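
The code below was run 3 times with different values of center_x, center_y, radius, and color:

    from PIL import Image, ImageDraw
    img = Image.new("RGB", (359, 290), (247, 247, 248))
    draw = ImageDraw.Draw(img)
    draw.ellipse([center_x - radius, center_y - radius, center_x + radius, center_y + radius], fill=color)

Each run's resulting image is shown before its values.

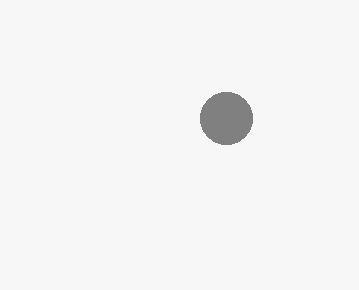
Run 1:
center_x = 226; center_y = 118; radius = 26; color = 'gray'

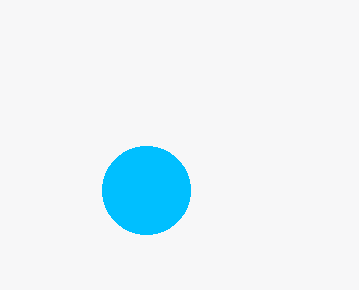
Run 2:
center_x = 146; center_y = 190; radius = 44; color = 'deepskyblue'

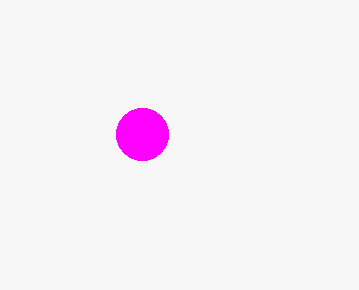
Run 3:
center_x = 142
center_y = 134
radius = 26
color = 'magenta'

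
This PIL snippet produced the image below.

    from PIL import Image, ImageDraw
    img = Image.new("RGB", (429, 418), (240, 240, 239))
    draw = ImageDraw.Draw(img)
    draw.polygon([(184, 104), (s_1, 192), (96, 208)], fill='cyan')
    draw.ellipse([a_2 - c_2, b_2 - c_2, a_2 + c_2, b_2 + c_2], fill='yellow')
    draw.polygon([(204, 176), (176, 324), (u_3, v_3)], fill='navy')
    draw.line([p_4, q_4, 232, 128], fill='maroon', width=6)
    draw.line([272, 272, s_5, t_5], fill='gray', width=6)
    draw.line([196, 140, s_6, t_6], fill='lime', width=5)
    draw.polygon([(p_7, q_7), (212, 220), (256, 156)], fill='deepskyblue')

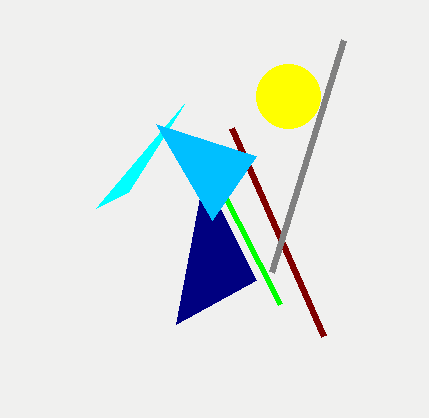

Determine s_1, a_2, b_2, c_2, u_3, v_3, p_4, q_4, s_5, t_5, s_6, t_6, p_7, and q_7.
s_1 = 128
a_2 = 288
b_2 = 96
c_2 = 32
u_3 = 256
v_3 = 280
p_4 = 324
q_4 = 336
s_5 = 344
t_5 = 40
s_6 = 280
t_6 = 304
p_7 = 156
q_7 = 124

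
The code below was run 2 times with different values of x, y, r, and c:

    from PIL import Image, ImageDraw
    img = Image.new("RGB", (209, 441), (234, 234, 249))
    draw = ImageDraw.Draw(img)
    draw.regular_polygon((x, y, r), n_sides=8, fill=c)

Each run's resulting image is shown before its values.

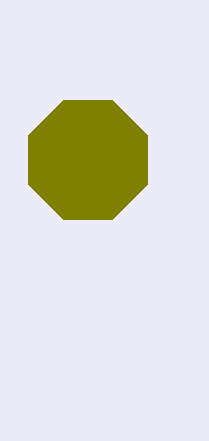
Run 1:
x = 88
y = 160
r = 64
c = 'olive'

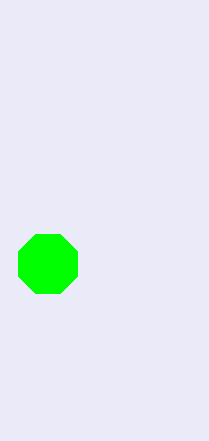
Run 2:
x = 48
y = 264
r = 32
c = 'lime'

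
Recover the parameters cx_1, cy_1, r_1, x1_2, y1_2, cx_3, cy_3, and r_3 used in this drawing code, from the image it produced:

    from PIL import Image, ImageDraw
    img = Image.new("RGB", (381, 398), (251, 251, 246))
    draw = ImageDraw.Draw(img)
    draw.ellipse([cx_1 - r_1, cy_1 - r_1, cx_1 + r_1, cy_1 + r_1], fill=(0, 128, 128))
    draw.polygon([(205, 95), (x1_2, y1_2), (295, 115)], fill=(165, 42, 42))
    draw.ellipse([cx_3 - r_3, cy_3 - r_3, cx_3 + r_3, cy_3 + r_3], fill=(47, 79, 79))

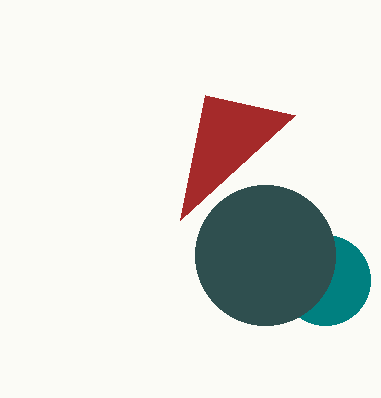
cx_1 = 325
cy_1 = 280
r_1 = 45
x1_2 = 180
y1_2 = 220
cx_3 = 265
cy_3 = 255
r_3 = 70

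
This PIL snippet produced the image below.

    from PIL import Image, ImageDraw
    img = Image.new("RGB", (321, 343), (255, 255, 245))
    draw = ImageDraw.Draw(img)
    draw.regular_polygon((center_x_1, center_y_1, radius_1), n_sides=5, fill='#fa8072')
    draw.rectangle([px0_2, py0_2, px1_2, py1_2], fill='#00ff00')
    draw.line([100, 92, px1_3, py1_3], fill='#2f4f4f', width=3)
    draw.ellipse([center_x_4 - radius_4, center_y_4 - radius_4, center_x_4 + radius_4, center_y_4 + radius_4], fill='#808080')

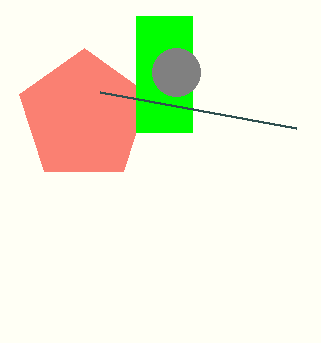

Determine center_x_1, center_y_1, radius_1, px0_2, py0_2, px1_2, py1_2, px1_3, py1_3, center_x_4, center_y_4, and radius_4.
center_x_1 = 84
center_y_1 = 116
radius_1 = 68
px0_2 = 136
py0_2 = 16
px1_2 = 192
py1_2 = 132
px1_3 = 296
py1_3 = 128
center_x_4 = 176
center_y_4 = 72
radius_4 = 24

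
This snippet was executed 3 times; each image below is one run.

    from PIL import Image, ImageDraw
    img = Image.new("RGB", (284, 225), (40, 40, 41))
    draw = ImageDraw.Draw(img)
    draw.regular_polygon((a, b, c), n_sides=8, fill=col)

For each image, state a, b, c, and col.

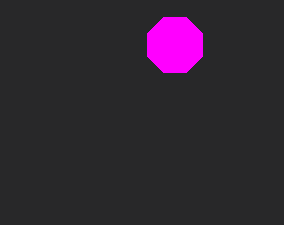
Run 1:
a = 175; b = 45; c = 30; col = 'magenta'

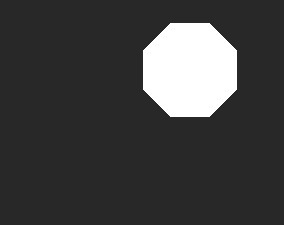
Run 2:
a = 190; b = 70; c = 50; col = 'white'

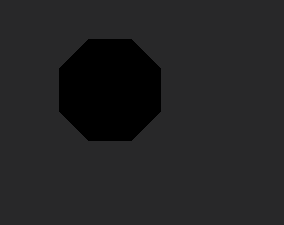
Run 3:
a = 110; b = 90; c = 55; col = 'black'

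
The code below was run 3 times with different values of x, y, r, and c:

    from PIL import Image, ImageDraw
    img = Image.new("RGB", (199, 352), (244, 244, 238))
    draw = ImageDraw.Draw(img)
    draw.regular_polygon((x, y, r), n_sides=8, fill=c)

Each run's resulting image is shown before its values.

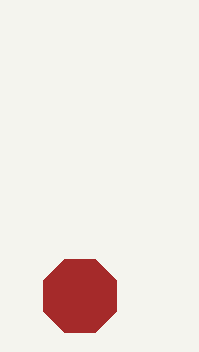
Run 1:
x = 80, y = 296, r = 40, c = 'brown'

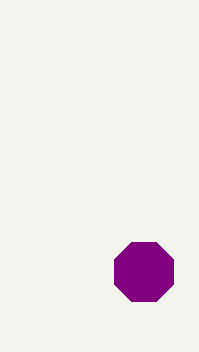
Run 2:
x = 144; y = 272; r = 32; c = 'purple'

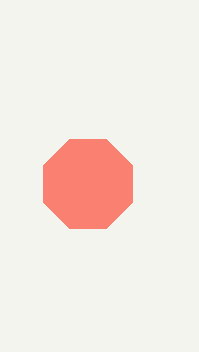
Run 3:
x = 88; y = 184; r = 48; c = 'salmon'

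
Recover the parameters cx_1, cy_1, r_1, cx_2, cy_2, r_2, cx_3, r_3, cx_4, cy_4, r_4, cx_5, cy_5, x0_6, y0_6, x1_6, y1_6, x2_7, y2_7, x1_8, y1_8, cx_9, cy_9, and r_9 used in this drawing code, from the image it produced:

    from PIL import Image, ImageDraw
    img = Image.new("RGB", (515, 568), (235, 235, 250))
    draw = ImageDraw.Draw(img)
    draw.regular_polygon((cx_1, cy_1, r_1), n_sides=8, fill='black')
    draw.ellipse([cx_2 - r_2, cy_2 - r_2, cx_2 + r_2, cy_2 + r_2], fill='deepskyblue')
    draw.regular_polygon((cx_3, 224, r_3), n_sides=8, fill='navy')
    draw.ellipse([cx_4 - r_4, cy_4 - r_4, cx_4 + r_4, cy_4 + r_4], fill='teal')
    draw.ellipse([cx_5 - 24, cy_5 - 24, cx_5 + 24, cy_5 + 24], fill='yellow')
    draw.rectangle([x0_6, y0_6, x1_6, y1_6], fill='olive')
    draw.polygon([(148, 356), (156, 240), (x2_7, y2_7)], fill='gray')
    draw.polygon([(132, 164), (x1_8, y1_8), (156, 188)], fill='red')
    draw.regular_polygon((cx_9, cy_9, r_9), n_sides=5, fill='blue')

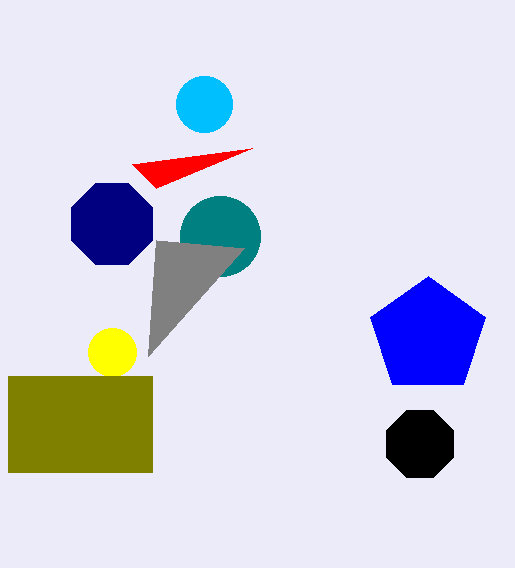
cx_1 = 420
cy_1 = 444
r_1 = 36
cx_2 = 204
cy_2 = 104
r_2 = 28
cx_3 = 112
r_3 = 44
cx_4 = 220
cy_4 = 236
r_4 = 40
cx_5 = 112
cy_5 = 352
x0_6 = 8
y0_6 = 376
x1_6 = 152
y1_6 = 472
x2_7 = 244
y2_7 = 248
x1_8 = 252
y1_8 = 148
cx_9 = 428
cy_9 = 336
r_9 = 60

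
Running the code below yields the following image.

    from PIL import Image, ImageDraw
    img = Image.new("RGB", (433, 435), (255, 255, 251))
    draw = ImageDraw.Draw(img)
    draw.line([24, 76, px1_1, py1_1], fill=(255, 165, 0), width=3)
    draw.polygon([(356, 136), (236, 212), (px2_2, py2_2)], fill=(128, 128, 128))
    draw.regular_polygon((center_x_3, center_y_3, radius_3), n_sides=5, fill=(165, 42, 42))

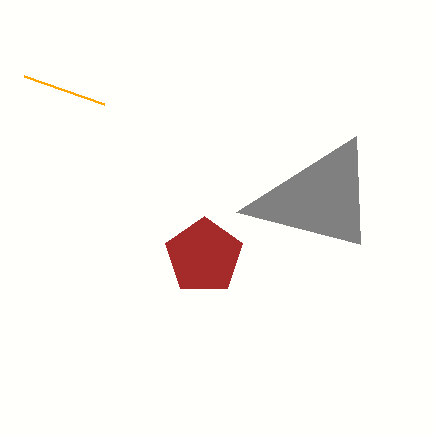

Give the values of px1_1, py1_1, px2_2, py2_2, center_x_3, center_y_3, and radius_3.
px1_1 = 104, py1_1 = 104, px2_2 = 360, py2_2 = 244, center_x_3 = 204, center_y_3 = 256, radius_3 = 40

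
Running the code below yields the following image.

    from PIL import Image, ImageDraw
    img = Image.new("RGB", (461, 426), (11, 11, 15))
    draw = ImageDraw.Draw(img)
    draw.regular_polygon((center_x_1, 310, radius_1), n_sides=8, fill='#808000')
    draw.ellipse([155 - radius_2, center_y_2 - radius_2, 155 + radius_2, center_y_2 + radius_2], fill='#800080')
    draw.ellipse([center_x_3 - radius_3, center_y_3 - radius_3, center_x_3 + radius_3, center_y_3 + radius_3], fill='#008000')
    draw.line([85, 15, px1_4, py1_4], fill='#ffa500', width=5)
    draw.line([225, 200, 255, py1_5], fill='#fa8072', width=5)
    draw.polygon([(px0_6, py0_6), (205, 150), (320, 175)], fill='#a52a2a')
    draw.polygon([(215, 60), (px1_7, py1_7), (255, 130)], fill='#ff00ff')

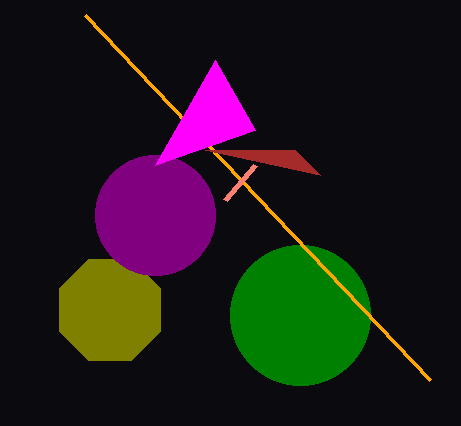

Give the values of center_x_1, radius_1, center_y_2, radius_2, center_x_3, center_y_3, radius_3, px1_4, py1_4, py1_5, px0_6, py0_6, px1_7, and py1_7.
center_x_1 = 110
radius_1 = 55
center_y_2 = 215
radius_2 = 60
center_x_3 = 300
center_y_3 = 315
radius_3 = 70
px1_4 = 430
py1_4 = 380
py1_5 = 165
px0_6 = 295
py0_6 = 150
px1_7 = 155
py1_7 = 165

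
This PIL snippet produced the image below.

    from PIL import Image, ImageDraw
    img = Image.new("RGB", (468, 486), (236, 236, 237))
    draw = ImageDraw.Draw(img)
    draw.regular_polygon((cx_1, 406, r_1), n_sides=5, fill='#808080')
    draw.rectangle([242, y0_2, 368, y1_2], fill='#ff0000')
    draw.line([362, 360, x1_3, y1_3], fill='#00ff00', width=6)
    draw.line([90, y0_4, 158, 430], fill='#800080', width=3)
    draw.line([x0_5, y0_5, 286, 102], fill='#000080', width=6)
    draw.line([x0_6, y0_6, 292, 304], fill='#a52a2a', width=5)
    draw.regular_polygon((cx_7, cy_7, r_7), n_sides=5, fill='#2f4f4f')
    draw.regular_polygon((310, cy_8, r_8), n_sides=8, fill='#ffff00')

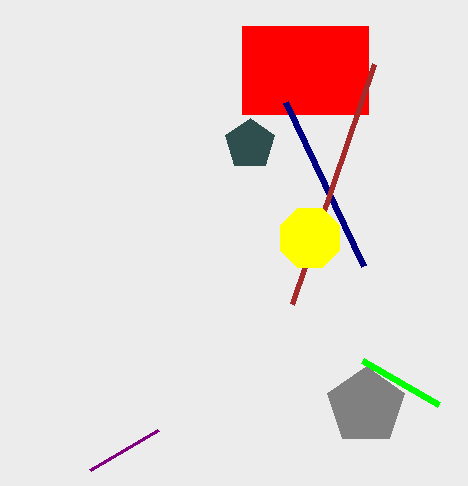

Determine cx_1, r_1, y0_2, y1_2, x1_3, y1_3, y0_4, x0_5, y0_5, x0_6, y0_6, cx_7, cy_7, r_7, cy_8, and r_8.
cx_1 = 366
r_1 = 40
y0_2 = 26
y1_2 = 114
x1_3 = 438
y1_3 = 404
y0_4 = 470
x0_5 = 364
y0_5 = 266
x0_6 = 374
y0_6 = 64
cx_7 = 250
cy_7 = 144
r_7 = 26
cy_8 = 238
r_8 = 32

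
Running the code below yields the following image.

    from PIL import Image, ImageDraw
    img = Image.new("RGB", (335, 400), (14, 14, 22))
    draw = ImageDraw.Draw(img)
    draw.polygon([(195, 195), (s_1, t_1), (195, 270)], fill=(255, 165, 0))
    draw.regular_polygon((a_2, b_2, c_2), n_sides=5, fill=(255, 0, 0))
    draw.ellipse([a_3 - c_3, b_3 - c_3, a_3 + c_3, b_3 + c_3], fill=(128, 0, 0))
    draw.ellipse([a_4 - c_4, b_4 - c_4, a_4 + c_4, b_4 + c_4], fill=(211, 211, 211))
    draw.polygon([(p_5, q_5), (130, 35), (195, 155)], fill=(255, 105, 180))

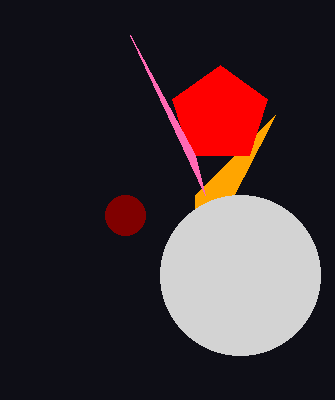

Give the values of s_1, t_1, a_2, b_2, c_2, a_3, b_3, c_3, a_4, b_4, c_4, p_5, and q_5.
s_1 = 275
t_1 = 115
a_2 = 220
b_2 = 115
c_2 = 50
a_3 = 125
b_3 = 215
c_3 = 20
a_4 = 240
b_4 = 275
c_4 = 80
p_5 = 205
q_5 = 195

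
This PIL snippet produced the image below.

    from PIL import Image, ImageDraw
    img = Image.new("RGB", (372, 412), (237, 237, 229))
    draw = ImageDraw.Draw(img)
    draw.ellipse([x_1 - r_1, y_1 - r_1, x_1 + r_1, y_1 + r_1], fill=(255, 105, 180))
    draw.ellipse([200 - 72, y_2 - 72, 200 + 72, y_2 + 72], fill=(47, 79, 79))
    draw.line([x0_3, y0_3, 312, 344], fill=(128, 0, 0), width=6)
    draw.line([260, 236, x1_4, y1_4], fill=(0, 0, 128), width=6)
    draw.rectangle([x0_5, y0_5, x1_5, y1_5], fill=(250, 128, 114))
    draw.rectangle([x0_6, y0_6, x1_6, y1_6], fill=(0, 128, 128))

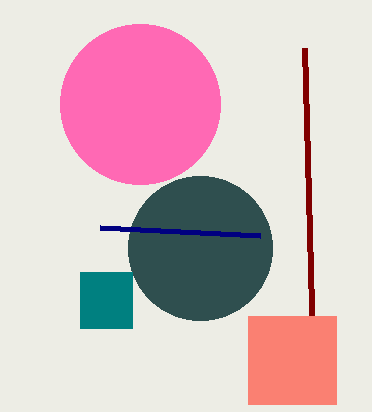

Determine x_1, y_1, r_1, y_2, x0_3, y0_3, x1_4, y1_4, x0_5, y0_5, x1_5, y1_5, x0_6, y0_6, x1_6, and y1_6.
x_1 = 140, y_1 = 104, r_1 = 80, y_2 = 248, x0_3 = 304, y0_3 = 48, x1_4 = 100, y1_4 = 228, x0_5 = 248, y0_5 = 316, x1_5 = 336, y1_5 = 404, x0_6 = 80, y0_6 = 272, x1_6 = 132, y1_6 = 328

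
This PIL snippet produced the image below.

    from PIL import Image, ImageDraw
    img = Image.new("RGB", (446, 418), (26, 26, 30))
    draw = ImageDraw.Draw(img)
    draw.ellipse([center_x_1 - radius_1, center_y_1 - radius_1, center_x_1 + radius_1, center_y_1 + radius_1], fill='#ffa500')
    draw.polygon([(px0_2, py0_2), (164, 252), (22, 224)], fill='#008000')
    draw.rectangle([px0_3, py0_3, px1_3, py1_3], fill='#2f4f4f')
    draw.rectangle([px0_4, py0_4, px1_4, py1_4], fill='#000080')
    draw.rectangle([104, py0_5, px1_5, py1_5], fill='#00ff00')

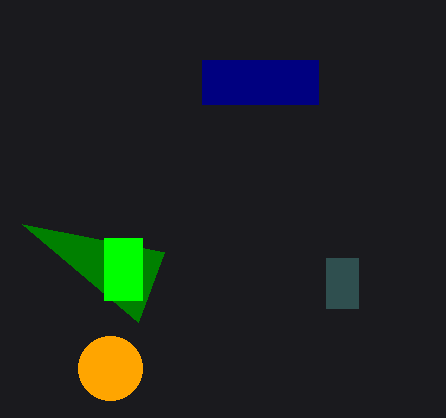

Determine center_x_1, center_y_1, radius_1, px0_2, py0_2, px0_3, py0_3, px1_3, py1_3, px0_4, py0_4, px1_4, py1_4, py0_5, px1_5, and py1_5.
center_x_1 = 110; center_y_1 = 368; radius_1 = 32; px0_2 = 138; py0_2 = 322; px0_3 = 326; py0_3 = 258; px1_3 = 358; py1_3 = 308; px0_4 = 202; py0_4 = 60; px1_4 = 318; py1_4 = 104; py0_5 = 238; px1_5 = 142; py1_5 = 300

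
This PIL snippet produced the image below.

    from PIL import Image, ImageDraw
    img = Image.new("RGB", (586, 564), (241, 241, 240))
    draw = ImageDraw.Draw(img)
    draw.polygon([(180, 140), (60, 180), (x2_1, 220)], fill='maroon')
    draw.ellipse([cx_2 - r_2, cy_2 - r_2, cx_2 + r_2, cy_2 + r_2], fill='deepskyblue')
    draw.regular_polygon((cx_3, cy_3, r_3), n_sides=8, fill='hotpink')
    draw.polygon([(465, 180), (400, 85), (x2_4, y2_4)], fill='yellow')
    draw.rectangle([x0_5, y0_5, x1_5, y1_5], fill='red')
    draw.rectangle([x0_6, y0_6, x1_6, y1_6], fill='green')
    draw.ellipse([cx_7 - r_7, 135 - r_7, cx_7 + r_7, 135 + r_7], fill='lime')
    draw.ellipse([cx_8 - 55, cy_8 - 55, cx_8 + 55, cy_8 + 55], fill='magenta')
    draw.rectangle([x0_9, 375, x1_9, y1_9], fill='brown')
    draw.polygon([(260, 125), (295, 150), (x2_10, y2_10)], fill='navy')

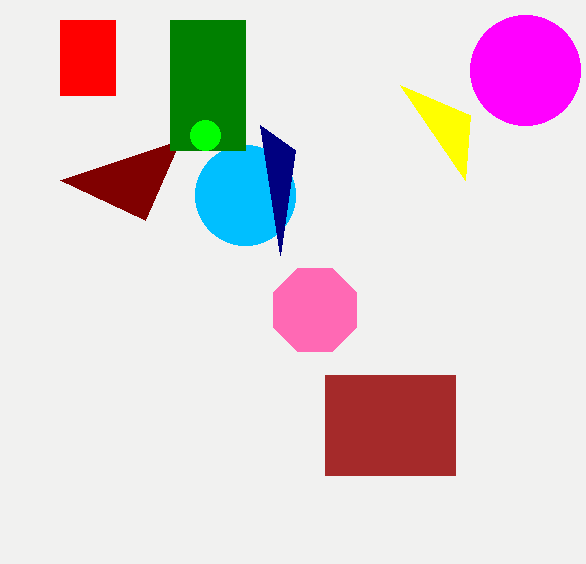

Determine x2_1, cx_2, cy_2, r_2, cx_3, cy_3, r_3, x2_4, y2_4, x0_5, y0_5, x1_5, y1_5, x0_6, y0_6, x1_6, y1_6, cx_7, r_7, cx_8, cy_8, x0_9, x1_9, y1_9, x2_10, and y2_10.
x2_1 = 145; cx_2 = 245; cy_2 = 195; r_2 = 50; cx_3 = 315; cy_3 = 310; r_3 = 45; x2_4 = 470; y2_4 = 115; x0_5 = 60; y0_5 = 20; x1_5 = 115; y1_5 = 95; x0_6 = 170; y0_6 = 20; x1_6 = 245; y1_6 = 150; cx_7 = 205; r_7 = 15; cx_8 = 525; cy_8 = 70; x0_9 = 325; x1_9 = 455; y1_9 = 475; x2_10 = 280; y2_10 = 255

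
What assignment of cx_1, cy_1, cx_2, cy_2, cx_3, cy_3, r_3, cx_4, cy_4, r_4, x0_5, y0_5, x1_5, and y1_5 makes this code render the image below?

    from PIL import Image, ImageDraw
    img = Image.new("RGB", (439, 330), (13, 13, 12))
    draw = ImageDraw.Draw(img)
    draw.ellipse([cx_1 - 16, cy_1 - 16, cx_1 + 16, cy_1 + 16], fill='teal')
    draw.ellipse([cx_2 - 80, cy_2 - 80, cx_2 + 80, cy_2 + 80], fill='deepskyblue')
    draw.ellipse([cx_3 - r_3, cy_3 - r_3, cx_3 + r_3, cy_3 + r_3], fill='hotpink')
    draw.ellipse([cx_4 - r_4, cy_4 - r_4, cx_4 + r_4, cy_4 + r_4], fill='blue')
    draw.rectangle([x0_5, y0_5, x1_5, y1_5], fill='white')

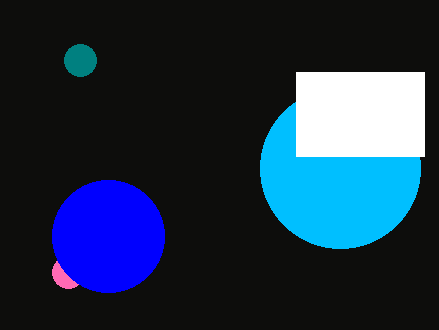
cx_1 = 80
cy_1 = 60
cx_2 = 340
cy_2 = 168
cx_3 = 68
cy_3 = 272
r_3 = 16
cx_4 = 108
cy_4 = 236
r_4 = 56
x0_5 = 296
y0_5 = 72
x1_5 = 424
y1_5 = 156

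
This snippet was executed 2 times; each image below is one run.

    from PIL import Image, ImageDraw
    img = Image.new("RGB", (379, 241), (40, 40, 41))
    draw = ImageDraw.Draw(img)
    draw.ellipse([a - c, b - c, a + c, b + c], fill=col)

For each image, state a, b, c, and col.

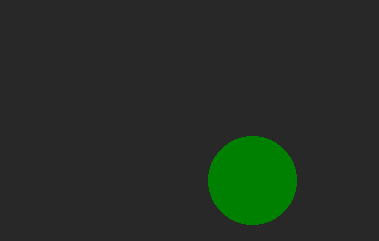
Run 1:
a = 252; b = 180; c = 44; col = 'green'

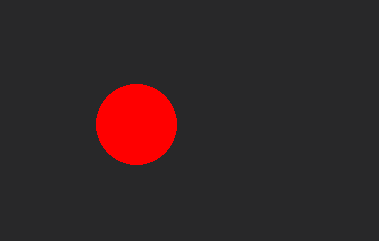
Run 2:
a = 136; b = 124; c = 40; col = 'red'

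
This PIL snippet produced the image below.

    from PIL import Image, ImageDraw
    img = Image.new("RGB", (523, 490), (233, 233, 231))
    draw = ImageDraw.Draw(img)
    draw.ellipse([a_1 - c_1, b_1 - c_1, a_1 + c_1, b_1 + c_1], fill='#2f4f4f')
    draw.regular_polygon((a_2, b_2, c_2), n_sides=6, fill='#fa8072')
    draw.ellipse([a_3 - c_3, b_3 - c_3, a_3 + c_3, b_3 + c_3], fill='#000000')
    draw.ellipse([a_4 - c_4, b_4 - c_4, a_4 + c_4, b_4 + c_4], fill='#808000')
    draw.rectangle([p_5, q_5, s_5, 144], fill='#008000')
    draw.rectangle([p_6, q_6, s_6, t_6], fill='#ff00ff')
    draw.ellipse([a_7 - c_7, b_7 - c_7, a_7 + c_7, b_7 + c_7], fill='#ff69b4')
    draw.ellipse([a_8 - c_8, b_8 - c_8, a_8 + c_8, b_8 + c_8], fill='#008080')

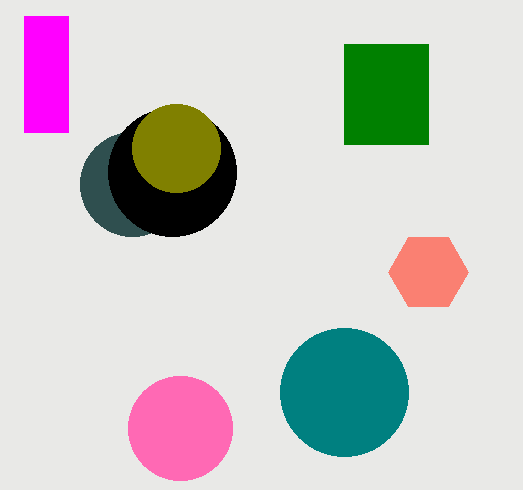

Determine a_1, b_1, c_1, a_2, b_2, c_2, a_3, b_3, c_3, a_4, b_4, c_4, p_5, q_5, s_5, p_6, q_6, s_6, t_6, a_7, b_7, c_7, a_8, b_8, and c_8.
a_1 = 132, b_1 = 184, c_1 = 52, a_2 = 428, b_2 = 272, c_2 = 40, a_3 = 172, b_3 = 172, c_3 = 64, a_4 = 176, b_4 = 148, c_4 = 44, p_5 = 344, q_5 = 44, s_5 = 428, p_6 = 24, q_6 = 16, s_6 = 68, t_6 = 132, a_7 = 180, b_7 = 428, c_7 = 52, a_8 = 344, b_8 = 392, c_8 = 64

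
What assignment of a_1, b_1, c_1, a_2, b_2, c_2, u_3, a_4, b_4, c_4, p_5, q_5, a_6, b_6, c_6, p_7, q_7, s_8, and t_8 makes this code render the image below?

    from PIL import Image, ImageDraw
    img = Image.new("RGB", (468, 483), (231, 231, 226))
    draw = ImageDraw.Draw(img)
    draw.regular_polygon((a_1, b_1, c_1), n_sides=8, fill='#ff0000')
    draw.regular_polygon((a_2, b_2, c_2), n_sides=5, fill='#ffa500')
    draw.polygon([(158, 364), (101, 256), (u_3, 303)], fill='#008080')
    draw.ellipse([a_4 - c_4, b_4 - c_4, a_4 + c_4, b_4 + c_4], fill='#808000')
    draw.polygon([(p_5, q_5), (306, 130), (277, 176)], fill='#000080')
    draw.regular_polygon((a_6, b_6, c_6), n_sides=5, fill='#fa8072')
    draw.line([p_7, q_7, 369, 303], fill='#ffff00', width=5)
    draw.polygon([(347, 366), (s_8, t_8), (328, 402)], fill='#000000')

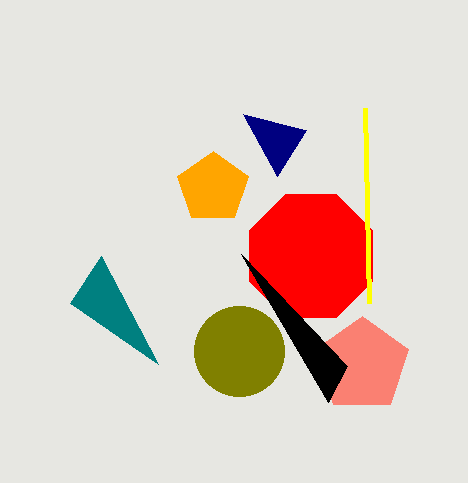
a_1 = 311; b_1 = 256; c_1 = 67; a_2 = 213; b_2 = 188; c_2 = 37; u_3 = 70; a_4 = 239; b_4 = 351; c_4 = 45; p_5 = 243; q_5 = 114; a_6 = 362; b_6 = 365; c_6 = 49; p_7 = 365; q_7 = 108; s_8 = 241; t_8 = 254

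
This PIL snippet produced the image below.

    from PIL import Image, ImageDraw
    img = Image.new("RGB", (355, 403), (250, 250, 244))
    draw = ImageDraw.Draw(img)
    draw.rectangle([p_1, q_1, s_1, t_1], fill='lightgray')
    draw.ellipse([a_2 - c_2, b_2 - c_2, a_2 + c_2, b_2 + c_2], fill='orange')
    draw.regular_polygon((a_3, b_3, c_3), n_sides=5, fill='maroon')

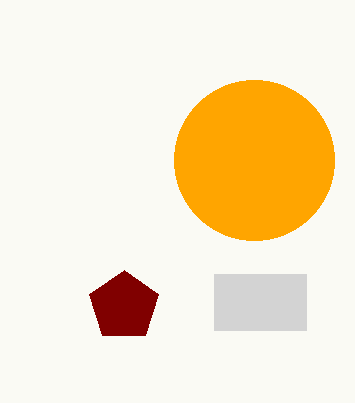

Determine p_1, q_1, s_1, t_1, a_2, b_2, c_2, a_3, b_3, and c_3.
p_1 = 214; q_1 = 274; s_1 = 306; t_1 = 330; a_2 = 254; b_2 = 160; c_2 = 80; a_3 = 124; b_3 = 306; c_3 = 36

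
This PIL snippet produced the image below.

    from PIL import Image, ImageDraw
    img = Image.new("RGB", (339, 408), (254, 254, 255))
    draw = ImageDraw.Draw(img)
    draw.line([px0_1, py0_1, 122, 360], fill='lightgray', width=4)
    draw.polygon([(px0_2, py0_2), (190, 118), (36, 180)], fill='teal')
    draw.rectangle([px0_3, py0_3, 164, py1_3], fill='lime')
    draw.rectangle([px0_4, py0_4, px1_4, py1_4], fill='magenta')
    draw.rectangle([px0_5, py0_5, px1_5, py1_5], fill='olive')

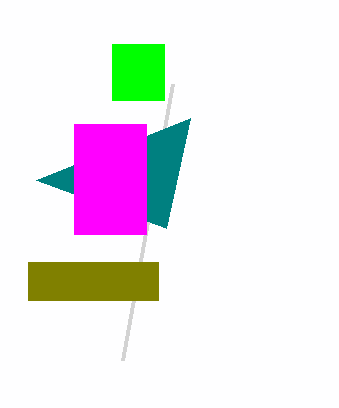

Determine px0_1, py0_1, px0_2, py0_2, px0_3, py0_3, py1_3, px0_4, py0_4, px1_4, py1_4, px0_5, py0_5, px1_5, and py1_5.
px0_1 = 172; py0_1 = 84; px0_2 = 166; py0_2 = 228; px0_3 = 112; py0_3 = 44; py1_3 = 100; px0_4 = 74; py0_4 = 124; px1_4 = 146; py1_4 = 234; px0_5 = 28; py0_5 = 262; px1_5 = 158; py1_5 = 300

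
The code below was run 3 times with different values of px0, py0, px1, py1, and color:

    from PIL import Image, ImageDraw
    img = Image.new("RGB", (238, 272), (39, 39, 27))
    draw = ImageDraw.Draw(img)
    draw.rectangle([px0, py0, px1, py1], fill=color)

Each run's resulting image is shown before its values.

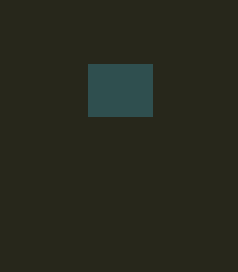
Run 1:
px0 = 88
py0 = 64
px1 = 152
py1 = 116
color = 'darkslategray'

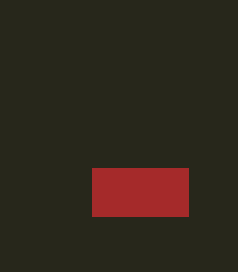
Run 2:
px0 = 92, py0 = 168, px1 = 188, py1 = 216, color = 'brown'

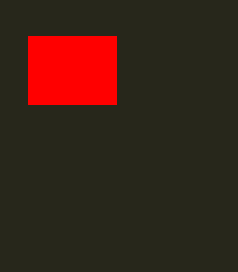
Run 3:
px0 = 28
py0 = 36
px1 = 116
py1 = 104
color = 'red'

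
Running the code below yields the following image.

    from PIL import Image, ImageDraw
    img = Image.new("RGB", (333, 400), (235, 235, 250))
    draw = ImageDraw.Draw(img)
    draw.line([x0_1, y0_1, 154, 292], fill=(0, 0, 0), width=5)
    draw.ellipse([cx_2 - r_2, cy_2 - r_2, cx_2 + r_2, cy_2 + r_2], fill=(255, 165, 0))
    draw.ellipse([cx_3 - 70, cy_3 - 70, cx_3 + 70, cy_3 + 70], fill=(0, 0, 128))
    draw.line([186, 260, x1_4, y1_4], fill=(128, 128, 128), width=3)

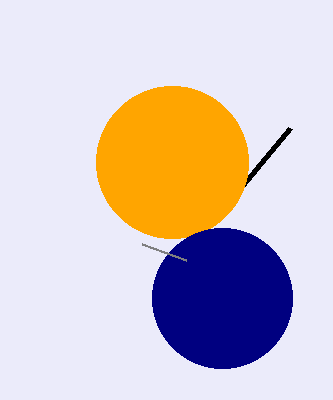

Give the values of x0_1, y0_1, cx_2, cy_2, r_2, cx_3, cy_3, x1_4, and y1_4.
x0_1 = 290; y0_1 = 128; cx_2 = 172; cy_2 = 162; r_2 = 76; cx_3 = 222; cy_3 = 298; x1_4 = 142; y1_4 = 244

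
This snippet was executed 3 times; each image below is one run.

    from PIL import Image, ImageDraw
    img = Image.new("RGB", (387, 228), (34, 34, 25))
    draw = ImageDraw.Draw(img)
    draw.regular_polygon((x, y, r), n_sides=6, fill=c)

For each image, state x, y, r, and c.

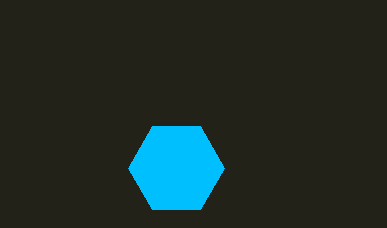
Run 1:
x = 176
y = 168
r = 48
c = 'deepskyblue'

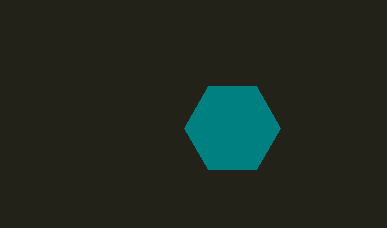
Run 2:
x = 232; y = 128; r = 48; c = 'teal'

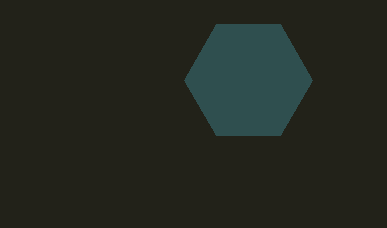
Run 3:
x = 248; y = 80; r = 64; c = 'darkslategray'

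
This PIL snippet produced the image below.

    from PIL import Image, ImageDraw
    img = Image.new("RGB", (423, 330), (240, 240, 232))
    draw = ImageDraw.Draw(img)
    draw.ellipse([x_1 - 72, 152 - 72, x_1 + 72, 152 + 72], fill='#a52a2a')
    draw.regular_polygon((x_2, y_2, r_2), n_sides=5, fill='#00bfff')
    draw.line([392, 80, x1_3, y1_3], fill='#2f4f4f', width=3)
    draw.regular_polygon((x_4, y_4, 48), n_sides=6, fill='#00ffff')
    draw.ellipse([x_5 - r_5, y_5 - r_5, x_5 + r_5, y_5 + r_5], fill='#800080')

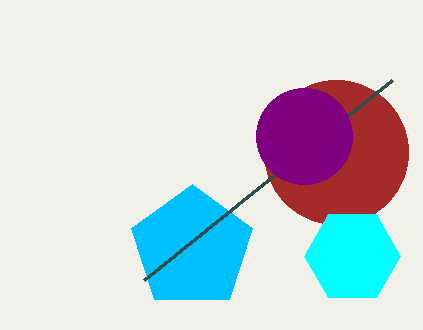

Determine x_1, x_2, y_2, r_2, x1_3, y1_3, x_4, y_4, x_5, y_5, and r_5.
x_1 = 336
x_2 = 192
y_2 = 248
r_2 = 64
x1_3 = 144
y1_3 = 280
x_4 = 352
y_4 = 256
x_5 = 304
y_5 = 136
r_5 = 48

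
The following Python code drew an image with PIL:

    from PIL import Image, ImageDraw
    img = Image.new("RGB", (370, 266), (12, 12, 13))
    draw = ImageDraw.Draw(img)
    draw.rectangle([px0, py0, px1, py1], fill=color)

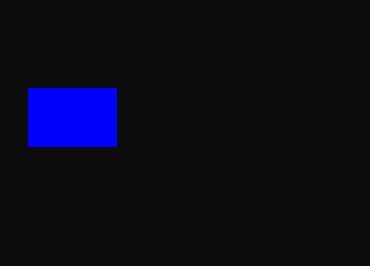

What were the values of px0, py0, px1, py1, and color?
px0 = 28, py0 = 88, px1 = 116, py1 = 146, color = 'blue'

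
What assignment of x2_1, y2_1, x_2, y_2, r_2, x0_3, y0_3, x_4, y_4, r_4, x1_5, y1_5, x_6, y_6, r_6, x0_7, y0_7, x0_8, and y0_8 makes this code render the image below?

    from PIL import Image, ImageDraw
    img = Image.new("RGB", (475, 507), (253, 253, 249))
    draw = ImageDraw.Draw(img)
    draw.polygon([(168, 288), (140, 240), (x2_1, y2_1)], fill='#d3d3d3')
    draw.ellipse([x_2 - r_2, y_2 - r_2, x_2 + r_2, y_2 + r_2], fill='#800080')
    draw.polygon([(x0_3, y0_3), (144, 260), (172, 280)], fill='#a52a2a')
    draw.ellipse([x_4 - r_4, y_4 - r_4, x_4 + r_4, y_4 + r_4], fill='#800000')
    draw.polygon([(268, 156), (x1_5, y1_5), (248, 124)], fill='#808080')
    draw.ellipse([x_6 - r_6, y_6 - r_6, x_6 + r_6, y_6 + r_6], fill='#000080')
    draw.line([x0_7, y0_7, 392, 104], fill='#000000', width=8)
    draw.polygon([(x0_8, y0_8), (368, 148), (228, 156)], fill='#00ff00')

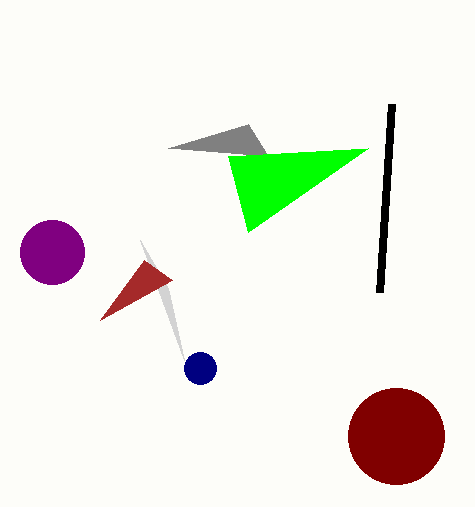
x2_1 = 184, y2_1 = 360, x_2 = 52, y_2 = 252, r_2 = 32, x0_3 = 100, y0_3 = 320, x_4 = 396, y_4 = 436, r_4 = 48, x1_5 = 168, y1_5 = 148, x_6 = 200, y_6 = 368, r_6 = 16, x0_7 = 380, y0_7 = 292, x0_8 = 248, y0_8 = 232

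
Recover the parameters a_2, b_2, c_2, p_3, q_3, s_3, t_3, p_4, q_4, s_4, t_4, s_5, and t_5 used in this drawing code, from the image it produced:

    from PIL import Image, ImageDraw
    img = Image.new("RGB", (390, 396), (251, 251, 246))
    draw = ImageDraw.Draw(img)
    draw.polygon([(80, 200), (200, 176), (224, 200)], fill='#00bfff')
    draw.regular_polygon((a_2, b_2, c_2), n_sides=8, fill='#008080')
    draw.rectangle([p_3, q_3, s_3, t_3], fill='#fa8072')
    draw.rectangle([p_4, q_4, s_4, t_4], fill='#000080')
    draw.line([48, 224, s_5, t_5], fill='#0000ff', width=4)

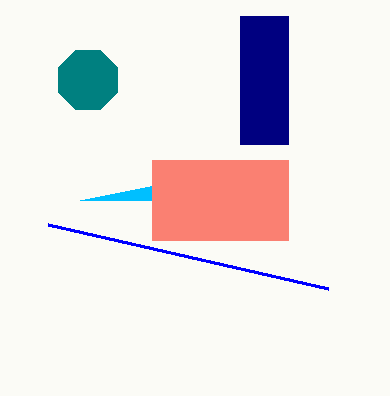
a_2 = 88, b_2 = 80, c_2 = 32, p_3 = 152, q_3 = 160, s_3 = 288, t_3 = 240, p_4 = 240, q_4 = 16, s_4 = 288, t_4 = 144, s_5 = 328, t_5 = 288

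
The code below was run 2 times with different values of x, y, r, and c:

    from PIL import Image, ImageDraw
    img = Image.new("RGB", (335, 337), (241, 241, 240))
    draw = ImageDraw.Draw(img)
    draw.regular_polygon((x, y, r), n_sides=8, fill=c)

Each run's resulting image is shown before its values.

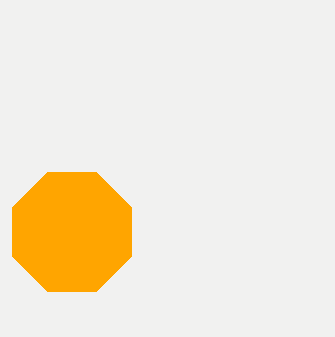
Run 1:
x = 72, y = 232, r = 64, c = 'orange'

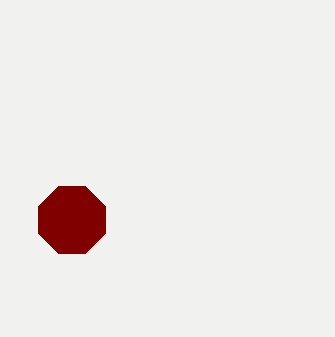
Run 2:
x = 72, y = 220, r = 36, c = 'maroon'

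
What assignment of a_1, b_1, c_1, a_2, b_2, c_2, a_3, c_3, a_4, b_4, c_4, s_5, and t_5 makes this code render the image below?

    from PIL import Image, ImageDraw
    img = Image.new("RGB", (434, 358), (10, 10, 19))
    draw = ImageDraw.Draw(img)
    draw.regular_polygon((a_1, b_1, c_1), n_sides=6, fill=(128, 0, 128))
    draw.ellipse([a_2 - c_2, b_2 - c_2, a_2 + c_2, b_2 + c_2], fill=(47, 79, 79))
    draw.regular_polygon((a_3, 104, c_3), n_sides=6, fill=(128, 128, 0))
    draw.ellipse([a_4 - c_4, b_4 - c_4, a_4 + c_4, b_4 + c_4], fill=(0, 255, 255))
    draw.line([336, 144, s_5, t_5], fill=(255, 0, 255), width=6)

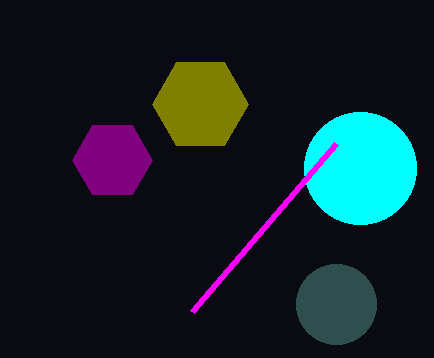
a_1 = 112
b_1 = 160
c_1 = 40
a_2 = 336
b_2 = 304
c_2 = 40
a_3 = 200
c_3 = 48
a_4 = 360
b_4 = 168
c_4 = 56
s_5 = 192
t_5 = 312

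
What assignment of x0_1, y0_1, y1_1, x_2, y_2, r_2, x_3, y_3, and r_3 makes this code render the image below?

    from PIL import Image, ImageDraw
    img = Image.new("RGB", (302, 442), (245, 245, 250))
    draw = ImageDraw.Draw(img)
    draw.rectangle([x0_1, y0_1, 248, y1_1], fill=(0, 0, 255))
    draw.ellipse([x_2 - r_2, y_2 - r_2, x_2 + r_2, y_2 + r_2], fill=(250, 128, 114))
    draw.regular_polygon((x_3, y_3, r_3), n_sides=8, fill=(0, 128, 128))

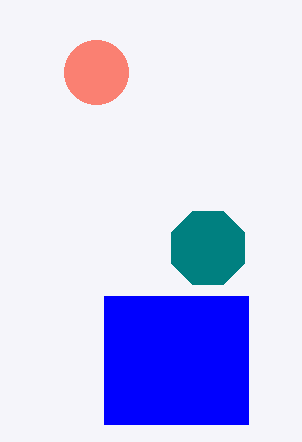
x0_1 = 104; y0_1 = 296; y1_1 = 424; x_2 = 96; y_2 = 72; r_2 = 32; x_3 = 208; y_3 = 248; r_3 = 40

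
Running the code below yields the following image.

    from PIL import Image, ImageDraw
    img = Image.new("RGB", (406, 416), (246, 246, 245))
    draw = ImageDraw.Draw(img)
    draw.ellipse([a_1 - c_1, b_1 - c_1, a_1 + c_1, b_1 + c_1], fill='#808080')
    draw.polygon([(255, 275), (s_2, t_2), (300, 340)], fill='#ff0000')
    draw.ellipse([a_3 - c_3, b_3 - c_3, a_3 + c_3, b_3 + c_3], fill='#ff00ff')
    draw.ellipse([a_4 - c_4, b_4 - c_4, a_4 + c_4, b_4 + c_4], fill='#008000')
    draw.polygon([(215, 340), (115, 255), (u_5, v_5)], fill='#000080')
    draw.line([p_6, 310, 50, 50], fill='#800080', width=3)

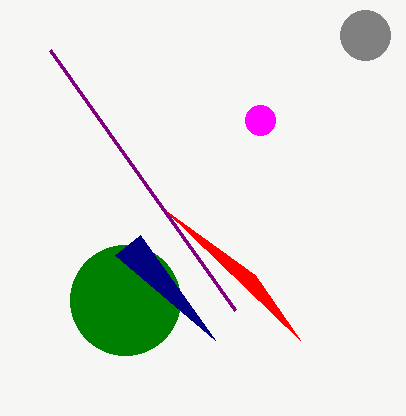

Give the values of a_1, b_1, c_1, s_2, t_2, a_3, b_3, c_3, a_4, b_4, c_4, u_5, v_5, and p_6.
a_1 = 365; b_1 = 35; c_1 = 25; s_2 = 165; t_2 = 210; a_3 = 260; b_3 = 120; c_3 = 15; a_4 = 125; b_4 = 300; c_4 = 55; u_5 = 140; v_5 = 235; p_6 = 235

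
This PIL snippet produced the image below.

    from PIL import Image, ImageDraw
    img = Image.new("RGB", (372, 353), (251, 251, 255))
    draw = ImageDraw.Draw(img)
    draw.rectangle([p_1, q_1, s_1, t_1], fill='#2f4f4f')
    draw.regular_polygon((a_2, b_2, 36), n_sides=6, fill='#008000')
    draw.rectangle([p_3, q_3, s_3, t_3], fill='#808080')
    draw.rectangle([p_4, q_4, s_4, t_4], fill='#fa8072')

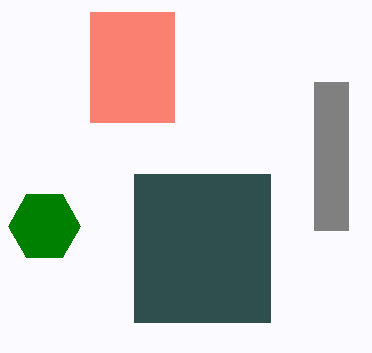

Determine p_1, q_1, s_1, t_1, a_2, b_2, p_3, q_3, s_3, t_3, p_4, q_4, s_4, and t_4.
p_1 = 134, q_1 = 174, s_1 = 270, t_1 = 322, a_2 = 44, b_2 = 226, p_3 = 314, q_3 = 82, s_3 = 348, t_3 = 230, p_4 = 90, q_4 = 12, s_4 = 174, t_4 = 122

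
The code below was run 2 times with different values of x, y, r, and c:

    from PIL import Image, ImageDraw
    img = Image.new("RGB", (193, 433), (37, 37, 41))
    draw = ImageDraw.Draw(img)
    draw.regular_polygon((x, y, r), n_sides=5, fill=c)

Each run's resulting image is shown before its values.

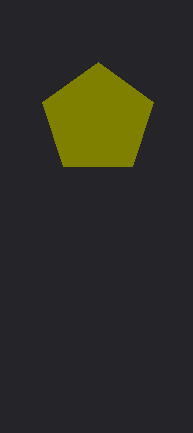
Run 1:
x = 98, y = 120, r = 58, c = 'olive'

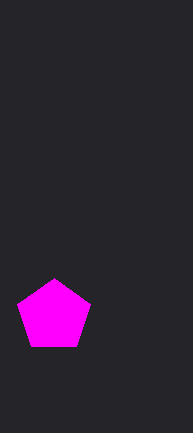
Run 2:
x = 54; y = 316; r = 38; c = 'magenta'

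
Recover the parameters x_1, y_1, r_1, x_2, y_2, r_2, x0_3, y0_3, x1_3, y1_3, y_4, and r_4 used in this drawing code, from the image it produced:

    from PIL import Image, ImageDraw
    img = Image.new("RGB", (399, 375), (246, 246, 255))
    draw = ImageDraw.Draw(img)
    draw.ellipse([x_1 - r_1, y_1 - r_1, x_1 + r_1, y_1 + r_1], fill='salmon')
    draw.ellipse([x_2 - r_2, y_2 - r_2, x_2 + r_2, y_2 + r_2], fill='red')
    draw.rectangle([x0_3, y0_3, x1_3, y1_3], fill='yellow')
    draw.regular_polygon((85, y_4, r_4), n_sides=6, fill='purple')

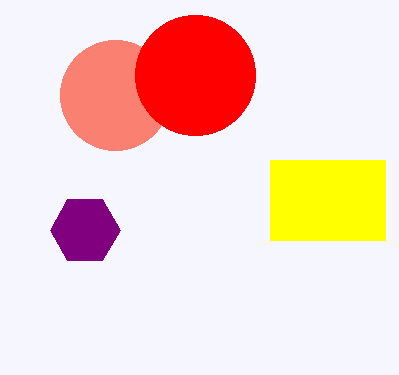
x_1 = 115; y_1 = 95; r_1 = 55; x_2 = 195; y_2 = 75; r_2 = 60; x0_3 = 270; y0_3 = 160; x1_3 = 385; y1_3 = 240; y_4 = 230; r_4 = 35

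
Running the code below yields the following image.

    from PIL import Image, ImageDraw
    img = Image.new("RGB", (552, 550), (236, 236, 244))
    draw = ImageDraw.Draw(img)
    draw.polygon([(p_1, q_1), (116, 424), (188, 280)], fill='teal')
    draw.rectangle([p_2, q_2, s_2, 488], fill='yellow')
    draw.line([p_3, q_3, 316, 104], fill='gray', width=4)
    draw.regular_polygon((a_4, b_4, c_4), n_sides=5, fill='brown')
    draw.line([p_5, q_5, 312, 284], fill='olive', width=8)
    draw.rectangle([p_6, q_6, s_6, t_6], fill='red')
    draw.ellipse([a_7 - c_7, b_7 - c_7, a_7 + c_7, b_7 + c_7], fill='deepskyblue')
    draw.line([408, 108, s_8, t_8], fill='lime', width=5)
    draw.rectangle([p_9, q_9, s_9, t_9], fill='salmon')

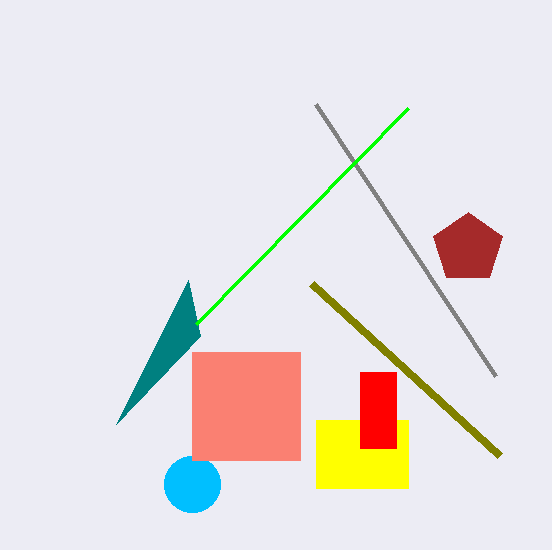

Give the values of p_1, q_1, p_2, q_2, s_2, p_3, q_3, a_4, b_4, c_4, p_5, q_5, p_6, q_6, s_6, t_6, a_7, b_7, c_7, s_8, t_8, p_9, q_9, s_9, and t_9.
p_1 = 200
q_1 = 336
p_2 = 316
q_2 = 420
s_2 = 408
p_3 = 496
q_3 = 376
a_4 = 468
b_4 = 248
c_4 = 36
p_5 = 500
q_5 = 456
p_6 = 360
q_6 = 372
s_6 = 396
t_6 = 448
a_7 = 192
b_7 = 484
c_7 = 28
s_8 = 196
t_8 = 324
p_9 = 192
q_9 = 352
s_9 = 300
t_9 = 460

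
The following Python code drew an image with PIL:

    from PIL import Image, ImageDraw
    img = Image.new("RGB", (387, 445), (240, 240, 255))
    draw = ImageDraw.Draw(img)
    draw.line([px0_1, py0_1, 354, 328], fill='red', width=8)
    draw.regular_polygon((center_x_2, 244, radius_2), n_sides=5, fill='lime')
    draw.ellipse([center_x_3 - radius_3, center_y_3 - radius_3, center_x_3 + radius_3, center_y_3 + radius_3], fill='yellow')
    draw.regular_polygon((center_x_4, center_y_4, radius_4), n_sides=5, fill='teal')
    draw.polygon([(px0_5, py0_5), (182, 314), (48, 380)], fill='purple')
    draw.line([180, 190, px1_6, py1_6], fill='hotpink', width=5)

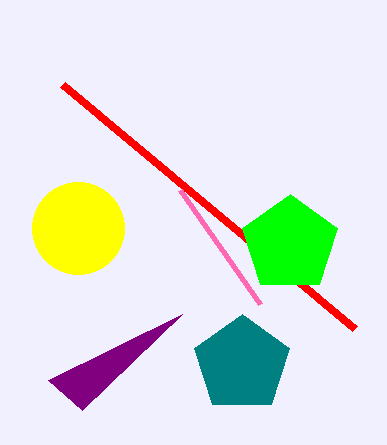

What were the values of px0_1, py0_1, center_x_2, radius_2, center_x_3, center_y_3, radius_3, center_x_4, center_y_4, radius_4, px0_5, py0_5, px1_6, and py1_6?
px0_1 = 62; py0_1 = 84; center_x_2 = 290; radius_2 = 50; center_x_3 = 78; center_y_3 = 228; radius_3 = 46; center_x_4 = 242; center_y_4 = 364; radius_4 = 50; px0_5 = 82; py0_5 = 410; px1_6 = 260; py1_6 = 304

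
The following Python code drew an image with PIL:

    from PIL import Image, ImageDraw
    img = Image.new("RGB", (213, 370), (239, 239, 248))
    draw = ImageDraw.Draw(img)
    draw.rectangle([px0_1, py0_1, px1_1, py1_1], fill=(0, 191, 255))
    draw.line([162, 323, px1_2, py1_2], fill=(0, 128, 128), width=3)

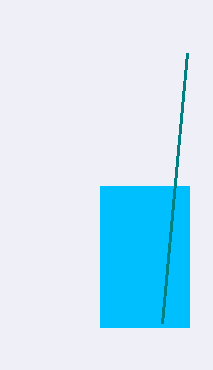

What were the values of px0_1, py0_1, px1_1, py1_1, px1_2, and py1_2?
px0_1 = 100
py0_1 = 186
px1_1 = 189
py1_1 = 327
px1_2 = 187
py1_2 = 53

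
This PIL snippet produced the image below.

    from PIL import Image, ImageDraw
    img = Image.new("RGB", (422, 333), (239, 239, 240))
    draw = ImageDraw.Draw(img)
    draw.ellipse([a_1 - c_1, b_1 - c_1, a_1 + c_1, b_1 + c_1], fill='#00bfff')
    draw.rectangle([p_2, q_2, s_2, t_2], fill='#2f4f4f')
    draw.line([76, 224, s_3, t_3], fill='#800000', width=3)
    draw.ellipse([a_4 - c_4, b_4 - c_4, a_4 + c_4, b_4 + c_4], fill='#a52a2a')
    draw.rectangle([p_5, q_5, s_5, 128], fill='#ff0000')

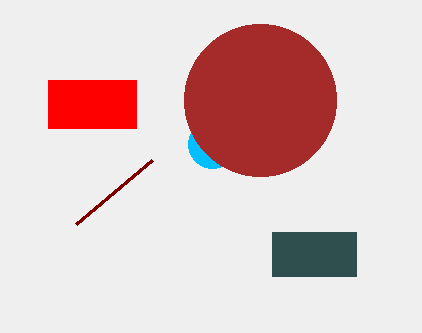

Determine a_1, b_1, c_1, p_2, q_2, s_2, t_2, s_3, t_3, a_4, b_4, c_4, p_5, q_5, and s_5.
a_1 = 212
b_1 = 144
c_1 = 24
p_2 = 272
q_2 = 232
s_2 = 356
t_2 = 276
s_3 = 152
t_3 = 160
a_4 = 260
b_4 = 100
c_4 = 76
p_5 = 48
q_5 = 80
s_5 = 136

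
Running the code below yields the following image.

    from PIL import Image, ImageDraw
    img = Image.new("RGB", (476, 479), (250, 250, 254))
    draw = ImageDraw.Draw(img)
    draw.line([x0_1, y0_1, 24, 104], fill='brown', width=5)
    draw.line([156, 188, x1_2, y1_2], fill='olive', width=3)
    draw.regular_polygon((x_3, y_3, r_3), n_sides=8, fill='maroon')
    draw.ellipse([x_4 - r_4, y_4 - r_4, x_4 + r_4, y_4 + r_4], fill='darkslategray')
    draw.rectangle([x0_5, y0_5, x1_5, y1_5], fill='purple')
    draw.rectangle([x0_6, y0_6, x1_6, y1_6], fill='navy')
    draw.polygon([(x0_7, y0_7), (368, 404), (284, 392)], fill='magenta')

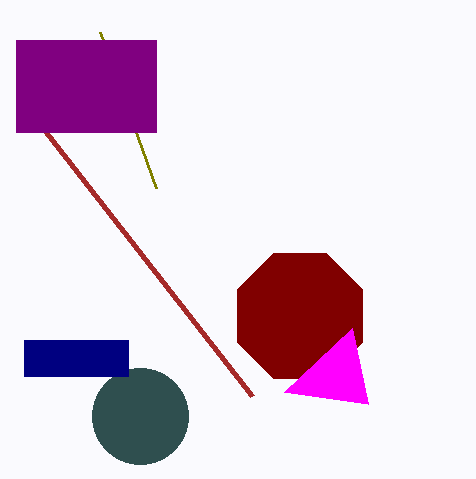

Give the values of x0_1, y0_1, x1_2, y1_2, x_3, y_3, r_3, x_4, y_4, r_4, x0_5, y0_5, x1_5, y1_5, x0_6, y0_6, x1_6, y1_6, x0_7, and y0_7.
x0_1 = 252
y0_1 = 396
x1_2 = 100
y1_2 = 32
x_3 = 300
y_3 = 316
r_3 = 68
x_4 = 140
y_4 = 416
r_4 = 48
x0_5 = 16
y0_5 = 40
x1_5 = 156
y1_5 = 132
x0_6 = 24
y0_6 = 340
x1_6 = 128
y1_6 = 376
x0_7 = 352
y0_7 = 328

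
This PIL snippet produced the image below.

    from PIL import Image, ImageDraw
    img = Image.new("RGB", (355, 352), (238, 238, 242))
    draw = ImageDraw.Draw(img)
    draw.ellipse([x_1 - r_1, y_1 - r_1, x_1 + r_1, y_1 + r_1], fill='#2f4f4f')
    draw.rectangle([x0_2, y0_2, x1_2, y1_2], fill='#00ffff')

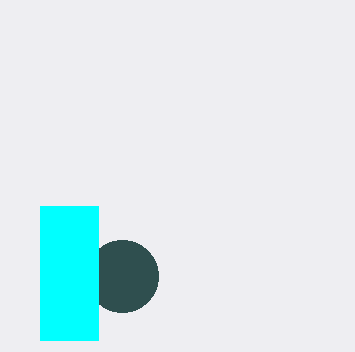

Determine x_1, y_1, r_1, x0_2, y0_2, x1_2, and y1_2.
x_1 = 122, y_1 = 276, r_1 = 36, x0_2 = 40, y0_2 = 206, x1_2 = 98, y1_2 = 340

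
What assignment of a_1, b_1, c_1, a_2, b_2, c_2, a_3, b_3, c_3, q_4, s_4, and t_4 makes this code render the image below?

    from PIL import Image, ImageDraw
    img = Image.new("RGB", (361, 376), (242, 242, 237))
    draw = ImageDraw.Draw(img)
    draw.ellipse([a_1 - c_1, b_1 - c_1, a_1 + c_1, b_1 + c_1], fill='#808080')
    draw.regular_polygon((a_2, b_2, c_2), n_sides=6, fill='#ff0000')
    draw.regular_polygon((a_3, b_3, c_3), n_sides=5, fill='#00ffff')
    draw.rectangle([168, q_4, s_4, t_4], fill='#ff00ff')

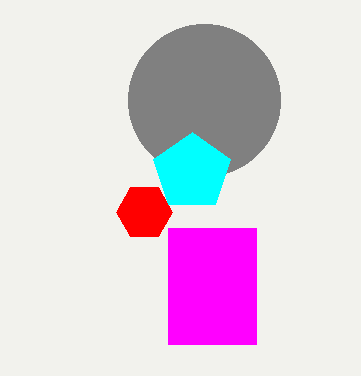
a_1 = 204, b_1 = 100, c_1 = 76, a_2 = 144, b_2 = 212, c_2 = 28, a_3 = 192, b_3 = 172, c_3 = 40, q_4 = 228, s_4 = 256, t_4 = 344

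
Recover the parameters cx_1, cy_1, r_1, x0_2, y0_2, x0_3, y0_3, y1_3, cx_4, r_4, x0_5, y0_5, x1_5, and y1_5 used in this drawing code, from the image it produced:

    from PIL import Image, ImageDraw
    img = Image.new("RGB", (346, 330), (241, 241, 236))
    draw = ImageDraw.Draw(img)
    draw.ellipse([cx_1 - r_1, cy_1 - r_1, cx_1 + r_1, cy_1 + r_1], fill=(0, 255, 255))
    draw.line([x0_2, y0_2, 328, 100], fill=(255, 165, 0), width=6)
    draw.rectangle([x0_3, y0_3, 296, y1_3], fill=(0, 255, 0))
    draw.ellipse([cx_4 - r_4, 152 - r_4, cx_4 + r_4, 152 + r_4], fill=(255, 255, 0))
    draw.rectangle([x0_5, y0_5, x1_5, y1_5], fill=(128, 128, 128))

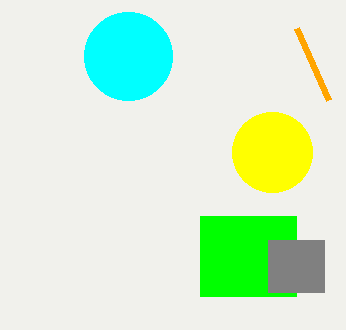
cx_1 = 128
cy_1 = 56
r_1 = 44
x0_2 = 296
y0_2 = 28
x0_3 = 200
y0_3 = 216
y1_3 = 296
cx_4 = 272
r_4 = 40
x0_5 = 268
y0_5 = 240
x1_5 = 324
y1_5 = 292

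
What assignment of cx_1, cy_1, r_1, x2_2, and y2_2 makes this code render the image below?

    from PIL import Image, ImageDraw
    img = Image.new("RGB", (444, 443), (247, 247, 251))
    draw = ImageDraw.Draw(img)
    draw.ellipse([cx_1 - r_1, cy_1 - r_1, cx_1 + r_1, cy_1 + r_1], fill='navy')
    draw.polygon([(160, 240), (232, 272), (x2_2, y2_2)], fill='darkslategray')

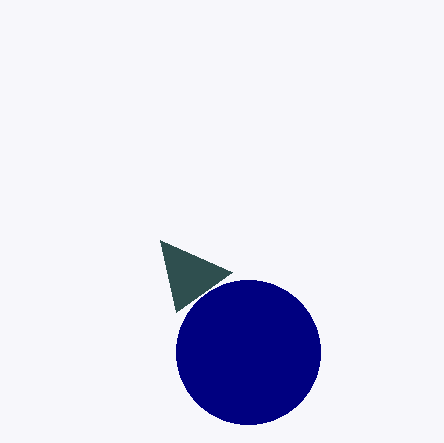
cx_1 = 248
cy_1 = 352
r_1 = 72
x2_2 = 176
y2_2 = 312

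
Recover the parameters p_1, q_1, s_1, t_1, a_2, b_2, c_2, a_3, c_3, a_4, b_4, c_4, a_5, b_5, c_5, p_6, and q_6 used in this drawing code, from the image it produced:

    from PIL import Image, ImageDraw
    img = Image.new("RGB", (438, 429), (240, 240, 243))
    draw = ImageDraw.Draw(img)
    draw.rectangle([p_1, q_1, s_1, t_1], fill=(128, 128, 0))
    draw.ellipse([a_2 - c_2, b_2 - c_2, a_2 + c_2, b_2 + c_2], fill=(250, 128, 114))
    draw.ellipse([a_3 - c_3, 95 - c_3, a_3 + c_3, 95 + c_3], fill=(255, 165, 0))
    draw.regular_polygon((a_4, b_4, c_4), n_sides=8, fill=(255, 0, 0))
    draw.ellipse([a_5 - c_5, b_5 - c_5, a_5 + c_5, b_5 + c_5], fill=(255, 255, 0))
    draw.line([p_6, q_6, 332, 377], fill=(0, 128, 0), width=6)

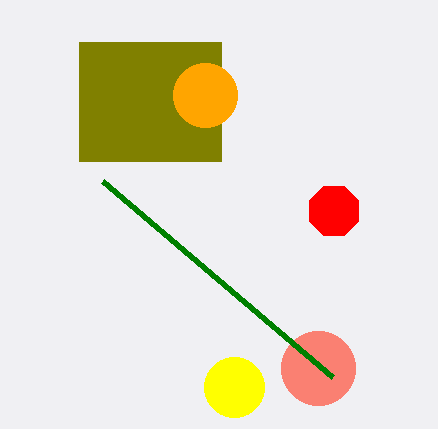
p_1 = 79, q_1 = 42, s_1 = 221, t_1 = 161, a_2 = 318, b_2 = 368, c_2 = 37, a_3 = 205, c_3 = 32, a_4 = 334, b_4 = 211, c_4 = 27, a_5 = 234, b_5 = 387, c_5 = 30, p_6 = 102, q_6 = 181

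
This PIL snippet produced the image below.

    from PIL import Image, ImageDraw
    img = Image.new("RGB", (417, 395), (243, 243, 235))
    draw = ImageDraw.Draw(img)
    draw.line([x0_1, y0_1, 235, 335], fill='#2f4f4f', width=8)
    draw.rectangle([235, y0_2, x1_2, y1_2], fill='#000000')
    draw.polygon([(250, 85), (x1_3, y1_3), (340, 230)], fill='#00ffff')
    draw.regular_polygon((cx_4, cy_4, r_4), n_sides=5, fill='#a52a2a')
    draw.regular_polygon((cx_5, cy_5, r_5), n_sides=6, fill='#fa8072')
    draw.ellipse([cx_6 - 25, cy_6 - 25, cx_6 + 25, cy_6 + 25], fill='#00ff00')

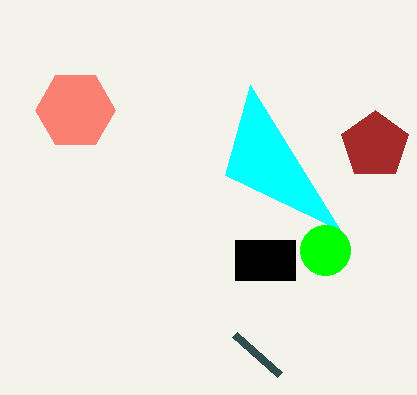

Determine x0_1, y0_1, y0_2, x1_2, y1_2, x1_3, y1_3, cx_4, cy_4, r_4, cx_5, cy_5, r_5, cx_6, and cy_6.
x0_1 = 280; y0_1 = 375; y0_2 = 240; x1_2 = 295; y1_2 = 280; x1_3 = 225; y1_3 = 175; cx_4 = 375; cy_4 = 145; r_4 = 35; cx_5 = 75; cy_5 = 110; r_5 = 40; cx_6 = 325; cy_6 = 250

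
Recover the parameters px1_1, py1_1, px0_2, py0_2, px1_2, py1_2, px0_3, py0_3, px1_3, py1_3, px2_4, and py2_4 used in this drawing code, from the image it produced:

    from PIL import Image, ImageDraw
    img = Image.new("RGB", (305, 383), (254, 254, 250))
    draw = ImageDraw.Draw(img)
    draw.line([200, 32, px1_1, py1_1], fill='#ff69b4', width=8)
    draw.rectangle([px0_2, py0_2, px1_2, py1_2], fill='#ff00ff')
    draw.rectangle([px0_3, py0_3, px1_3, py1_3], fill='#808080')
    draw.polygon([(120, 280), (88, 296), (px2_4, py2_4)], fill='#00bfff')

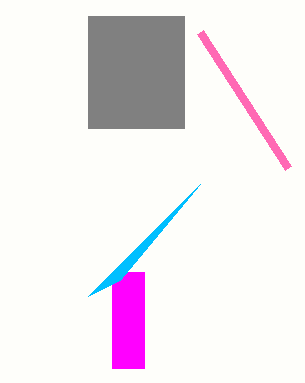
px1_1 = 288
py1_1 = 168
px0_2 = 112
py0_2 = 272
px1_2 = 144
py1_2 = 368
px0_3 = 88
py0_3 = 16
px1_3 = 184
py1_3 = 128
px2_4 = 200
py2_4 = 184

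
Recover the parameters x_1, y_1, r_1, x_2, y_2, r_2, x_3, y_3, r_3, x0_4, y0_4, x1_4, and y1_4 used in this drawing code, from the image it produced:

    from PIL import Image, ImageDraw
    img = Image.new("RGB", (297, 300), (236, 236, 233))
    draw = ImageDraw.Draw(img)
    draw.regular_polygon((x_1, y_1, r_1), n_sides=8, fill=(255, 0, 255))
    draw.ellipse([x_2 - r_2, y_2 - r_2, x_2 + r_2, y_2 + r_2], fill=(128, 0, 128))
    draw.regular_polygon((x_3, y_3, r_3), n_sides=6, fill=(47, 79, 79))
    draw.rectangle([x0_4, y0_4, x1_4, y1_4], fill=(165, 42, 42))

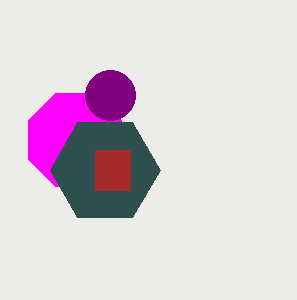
x_1 = 75; y_1 = 140; r_1 = 50; x_2 = 110; y_2 = 95; r_2 = 25; x_3 = 105; y_3 = 170; r_3 = 55; x0_4 = 95; y0_4 = 150; x1_4 = 130; y1_4 = 190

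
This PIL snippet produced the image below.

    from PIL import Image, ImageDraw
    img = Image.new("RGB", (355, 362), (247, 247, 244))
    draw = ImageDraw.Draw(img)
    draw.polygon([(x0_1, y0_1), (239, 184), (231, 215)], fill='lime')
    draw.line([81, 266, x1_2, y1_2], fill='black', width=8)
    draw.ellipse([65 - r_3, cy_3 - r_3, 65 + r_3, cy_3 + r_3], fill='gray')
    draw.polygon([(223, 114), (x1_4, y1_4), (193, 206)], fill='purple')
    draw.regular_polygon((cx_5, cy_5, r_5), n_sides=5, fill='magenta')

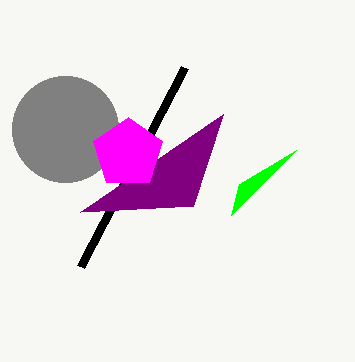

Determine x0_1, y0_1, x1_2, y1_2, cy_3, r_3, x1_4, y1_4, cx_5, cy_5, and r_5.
x0_1 = 296
y0_1 = 150
x1_2 = 185
y1_2 = 67
cy_3 = 129
r_3 = 53
x1_4 = 80
y1_4 = 212
cx_5 = 128
cy_5 = 153
r_5 = 36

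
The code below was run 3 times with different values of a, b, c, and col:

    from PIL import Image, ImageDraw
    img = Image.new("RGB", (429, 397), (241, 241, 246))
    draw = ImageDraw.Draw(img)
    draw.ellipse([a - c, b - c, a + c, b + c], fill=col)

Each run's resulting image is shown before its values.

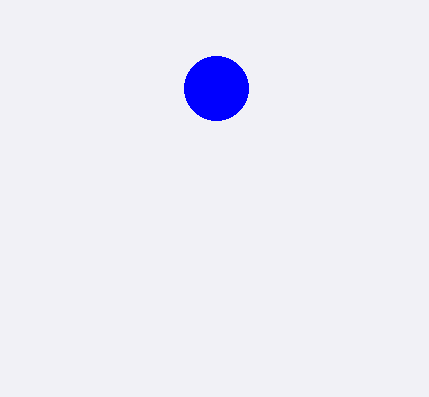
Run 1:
a = 216, b = 88, c = 32, col = 'blue'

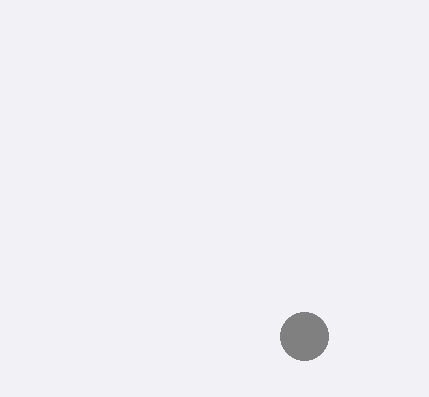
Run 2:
a = 304; b = 336; c = 24; col = 'gray'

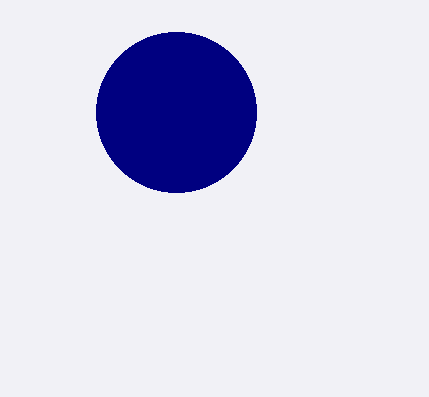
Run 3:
a = 176, b = 112, c = 80, col = 'navy'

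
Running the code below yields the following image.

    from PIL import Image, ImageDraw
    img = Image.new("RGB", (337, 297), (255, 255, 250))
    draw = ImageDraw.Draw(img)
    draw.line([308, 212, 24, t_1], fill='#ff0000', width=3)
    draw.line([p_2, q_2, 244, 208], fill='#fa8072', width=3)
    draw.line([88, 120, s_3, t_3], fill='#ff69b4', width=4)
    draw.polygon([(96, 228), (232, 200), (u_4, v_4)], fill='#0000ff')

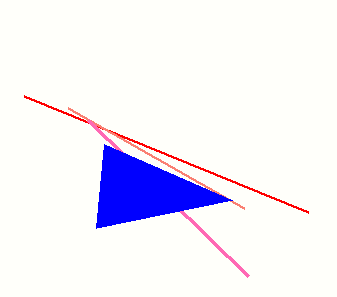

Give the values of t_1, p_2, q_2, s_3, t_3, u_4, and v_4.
t_1 = 96, p_2 = 68, q_2 = 108, s_3 = 248, t_3 = 276, u_4 = 104, v_4 = 144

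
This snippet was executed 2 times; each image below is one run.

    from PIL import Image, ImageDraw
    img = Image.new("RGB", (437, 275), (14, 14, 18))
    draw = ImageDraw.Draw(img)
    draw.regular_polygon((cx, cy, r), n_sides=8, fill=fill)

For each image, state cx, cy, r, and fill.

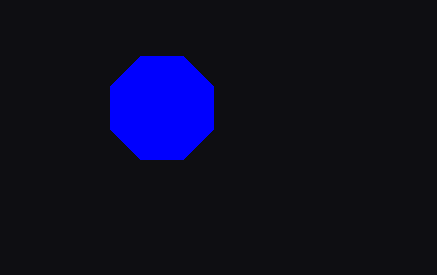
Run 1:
cx = 162; cy = 108; r = 56; fill = 'blue'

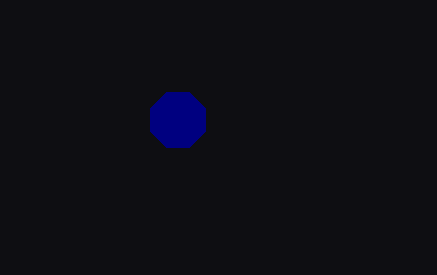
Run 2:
cx = 178; cy = 120; r = 30; fill = 'navy'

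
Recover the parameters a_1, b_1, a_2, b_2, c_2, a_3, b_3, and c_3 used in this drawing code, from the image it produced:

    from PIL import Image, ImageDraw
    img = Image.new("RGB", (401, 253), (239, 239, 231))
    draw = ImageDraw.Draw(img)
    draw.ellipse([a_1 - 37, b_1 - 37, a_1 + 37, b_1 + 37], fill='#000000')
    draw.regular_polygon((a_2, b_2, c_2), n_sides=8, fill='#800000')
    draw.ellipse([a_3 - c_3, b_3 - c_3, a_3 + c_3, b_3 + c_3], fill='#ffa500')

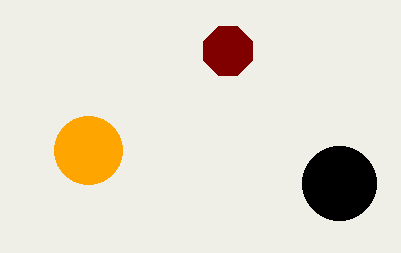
a_1 = 339
b_1 = 183
a_2 = 228
b_2 = 51
c_2 = 26
a_3 = 88
b_3 = 150
c_3 = 34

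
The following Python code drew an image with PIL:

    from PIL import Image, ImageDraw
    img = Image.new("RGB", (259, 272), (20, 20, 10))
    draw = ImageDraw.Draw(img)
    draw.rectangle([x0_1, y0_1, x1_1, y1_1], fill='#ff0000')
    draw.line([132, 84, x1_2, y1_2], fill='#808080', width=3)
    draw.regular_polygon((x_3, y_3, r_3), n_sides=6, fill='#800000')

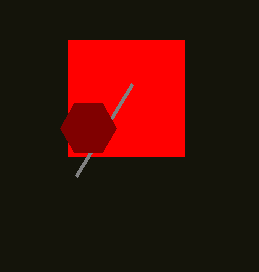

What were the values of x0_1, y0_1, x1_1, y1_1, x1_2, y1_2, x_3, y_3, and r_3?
x0_1 = 68
y0_1 = 40
x1_1 = 184
y1_1 = 156
x1_2 = 76
y1_2 = 176
x_3 = 88
y_3 = 128
r_3 = 28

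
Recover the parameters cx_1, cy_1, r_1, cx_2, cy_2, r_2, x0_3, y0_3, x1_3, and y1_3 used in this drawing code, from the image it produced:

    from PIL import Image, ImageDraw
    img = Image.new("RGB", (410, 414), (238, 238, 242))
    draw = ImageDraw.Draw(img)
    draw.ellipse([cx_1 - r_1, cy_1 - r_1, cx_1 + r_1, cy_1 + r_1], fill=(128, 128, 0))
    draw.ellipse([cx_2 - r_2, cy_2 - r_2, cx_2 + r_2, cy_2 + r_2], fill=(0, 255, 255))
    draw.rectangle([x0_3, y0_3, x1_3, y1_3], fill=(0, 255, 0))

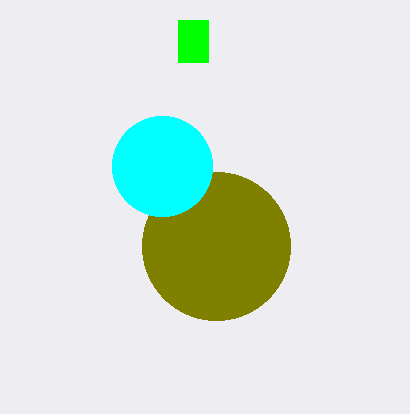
cx_1 = 216
cy_1 = 246
r_1 = 74
cx_2 = 162
cy_2 = 166
r_2 = 50
x0_3 = 178
y0_3 = 20
x1_3 = 208
y1_3 = 62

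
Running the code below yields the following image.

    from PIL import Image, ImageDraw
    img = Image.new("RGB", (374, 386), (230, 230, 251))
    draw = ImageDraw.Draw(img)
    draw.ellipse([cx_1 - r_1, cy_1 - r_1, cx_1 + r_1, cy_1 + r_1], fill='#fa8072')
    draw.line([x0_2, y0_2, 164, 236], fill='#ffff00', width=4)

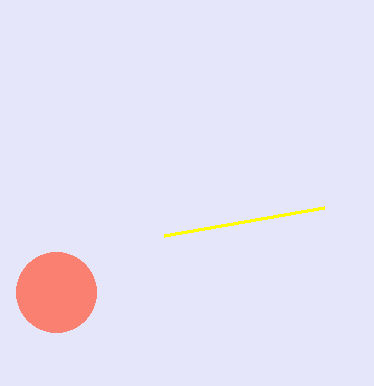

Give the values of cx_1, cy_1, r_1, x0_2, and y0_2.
cx_1 = 56
cy_1 = 292
r_1 = 40
x0_2 = 324
y0_2 = 208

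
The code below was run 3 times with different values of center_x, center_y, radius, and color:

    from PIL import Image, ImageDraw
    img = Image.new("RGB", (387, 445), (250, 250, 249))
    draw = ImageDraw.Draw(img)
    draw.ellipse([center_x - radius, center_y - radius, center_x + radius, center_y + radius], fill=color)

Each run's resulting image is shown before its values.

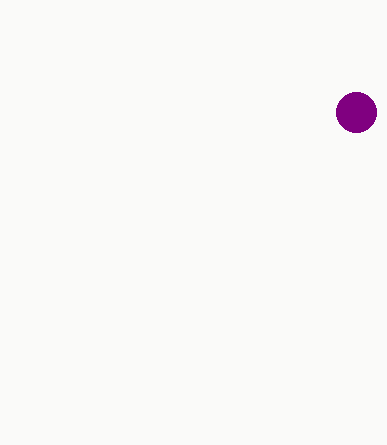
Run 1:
center_x = 356; center_y = 112; radius = 20; color = 'purple'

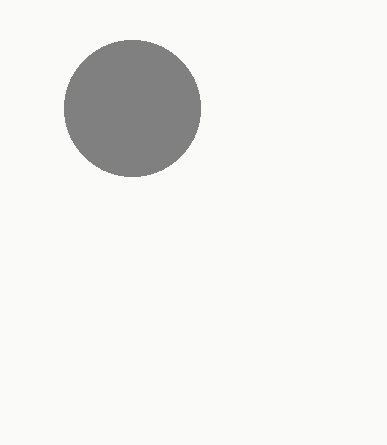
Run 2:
center_x = 132
center_y = 108
radius = 68
color = 'gray'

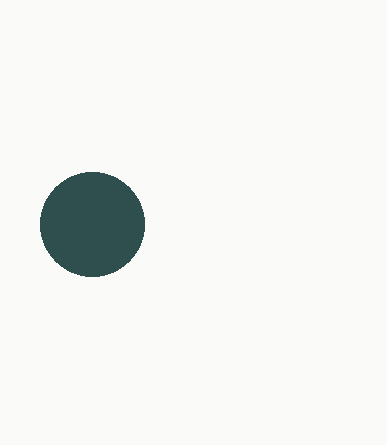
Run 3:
center_x = 92; center_y = 224; radius = 52; color = 'darkslategray'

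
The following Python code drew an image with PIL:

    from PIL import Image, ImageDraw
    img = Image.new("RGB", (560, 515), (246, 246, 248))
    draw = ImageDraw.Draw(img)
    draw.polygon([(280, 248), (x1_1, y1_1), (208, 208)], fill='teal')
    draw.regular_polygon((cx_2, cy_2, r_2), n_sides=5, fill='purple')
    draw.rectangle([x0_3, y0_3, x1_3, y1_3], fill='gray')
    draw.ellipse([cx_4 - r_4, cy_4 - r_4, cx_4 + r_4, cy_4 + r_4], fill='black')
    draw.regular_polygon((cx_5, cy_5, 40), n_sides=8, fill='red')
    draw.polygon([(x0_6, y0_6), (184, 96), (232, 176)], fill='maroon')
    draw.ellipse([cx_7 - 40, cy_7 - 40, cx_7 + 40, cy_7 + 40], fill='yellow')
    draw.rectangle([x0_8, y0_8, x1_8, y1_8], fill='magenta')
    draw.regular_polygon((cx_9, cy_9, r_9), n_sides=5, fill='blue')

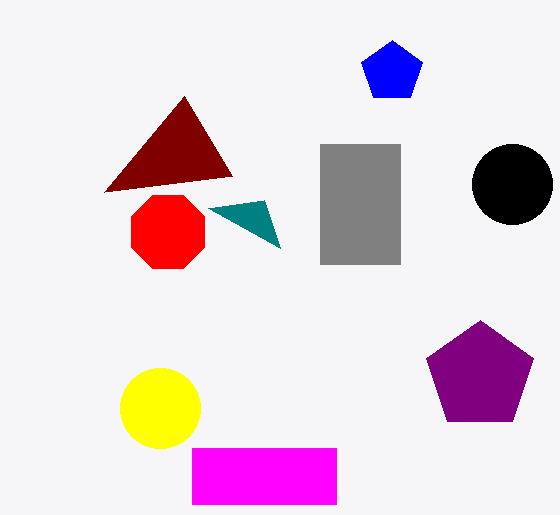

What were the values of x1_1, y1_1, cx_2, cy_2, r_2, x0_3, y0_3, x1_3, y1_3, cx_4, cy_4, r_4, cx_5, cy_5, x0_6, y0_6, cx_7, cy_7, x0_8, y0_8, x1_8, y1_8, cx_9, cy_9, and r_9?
x1_1 = 264
y1_1 = 200
cx_2 = 480
cy_2 = 376
r_2 = 56
x0_3 = 320
y0_3 = 144
x1_3 = 400
y1_3 = 264
cx_4 = 512
cy_4 = 184
r_4 = 40
cx_5 = 168
cy_5 = 232
x0_6 = 104
y0_6 = 192
cx_7 = 160
cy_7 = 408
x0_8 = 192
y0_8 = 448
x1_8 = 336
y1_8 = 504
cx_9 = 392
cy_9 = 72
r_9 = 32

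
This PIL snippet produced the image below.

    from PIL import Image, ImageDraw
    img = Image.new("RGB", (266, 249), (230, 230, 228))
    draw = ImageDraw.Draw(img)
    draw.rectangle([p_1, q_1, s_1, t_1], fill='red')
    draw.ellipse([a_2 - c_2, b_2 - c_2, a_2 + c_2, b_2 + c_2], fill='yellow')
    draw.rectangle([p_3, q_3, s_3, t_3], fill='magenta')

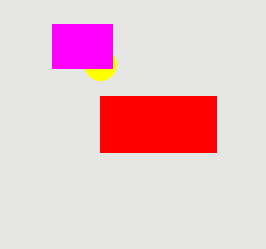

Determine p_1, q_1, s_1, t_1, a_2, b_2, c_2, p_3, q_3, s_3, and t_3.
p_1 = 100, q_1 = 96, s_1 = 216, t_1 = 152, a_2 = 100, b_2 = 64, c_2 = 16, p_3 = 52, q_3 = 24, s_3 = 112, t_3 = 68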